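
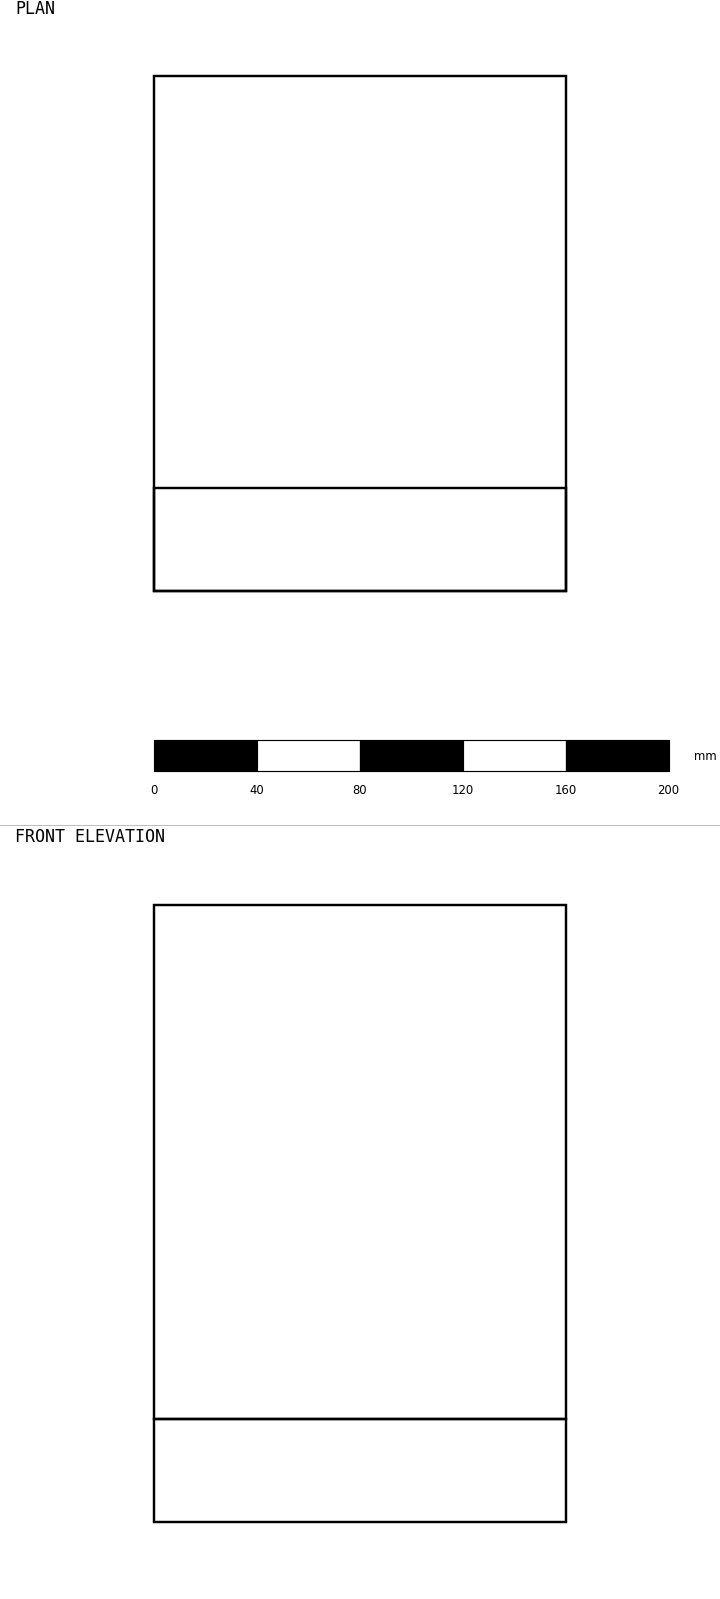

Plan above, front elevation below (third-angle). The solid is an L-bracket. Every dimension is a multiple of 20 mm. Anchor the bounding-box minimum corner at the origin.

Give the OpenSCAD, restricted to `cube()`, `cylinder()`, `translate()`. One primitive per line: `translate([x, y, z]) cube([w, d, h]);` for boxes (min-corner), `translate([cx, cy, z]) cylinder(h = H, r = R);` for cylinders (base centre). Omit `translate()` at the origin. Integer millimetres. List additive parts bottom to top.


cube([160, 200, 40]);
translate([0, 0, 40]) cube([160, 40, 200]);


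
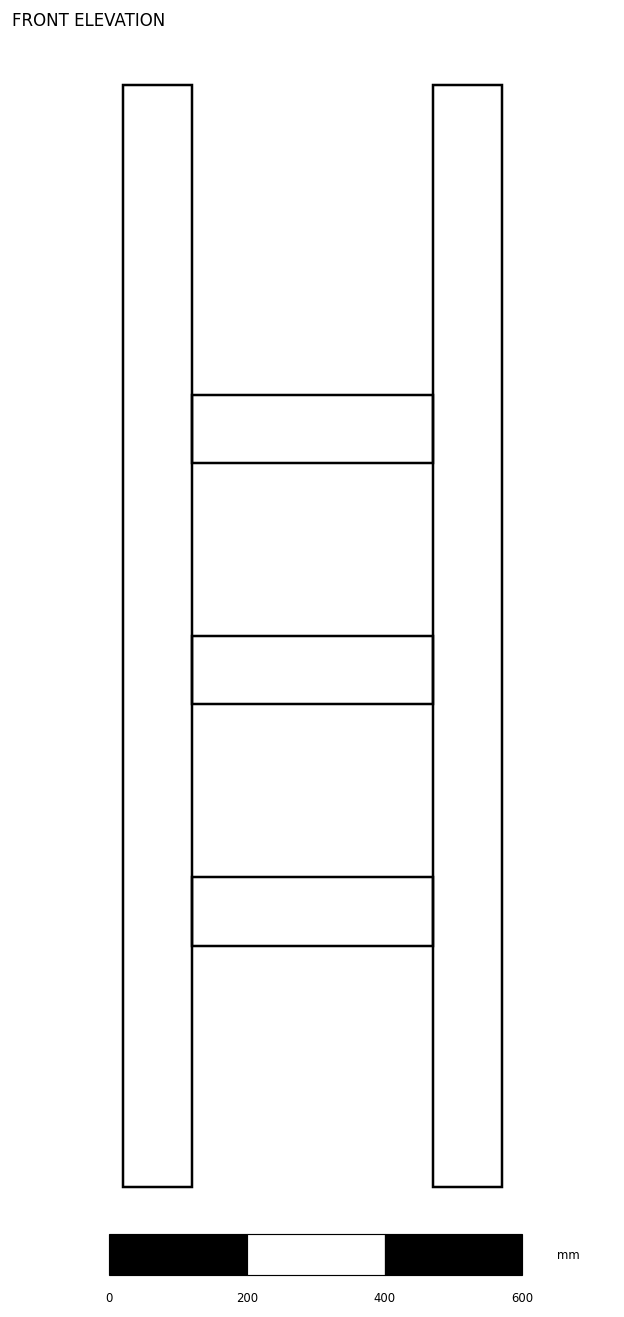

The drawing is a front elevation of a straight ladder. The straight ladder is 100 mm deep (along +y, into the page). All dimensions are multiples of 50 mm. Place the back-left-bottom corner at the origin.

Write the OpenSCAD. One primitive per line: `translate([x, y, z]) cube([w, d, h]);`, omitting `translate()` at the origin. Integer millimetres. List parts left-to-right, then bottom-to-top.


cube([100, 100, 1600]);
translate([100, 0, 350]) cube([350, 100, 100]);
translate([100, 0, 700]) cube([350, 100, 100]);
translate([100, 0, 1050]) cube([350, 100, 100]);
translate([450, 0, 0]) cube([100, 100, 1600]);


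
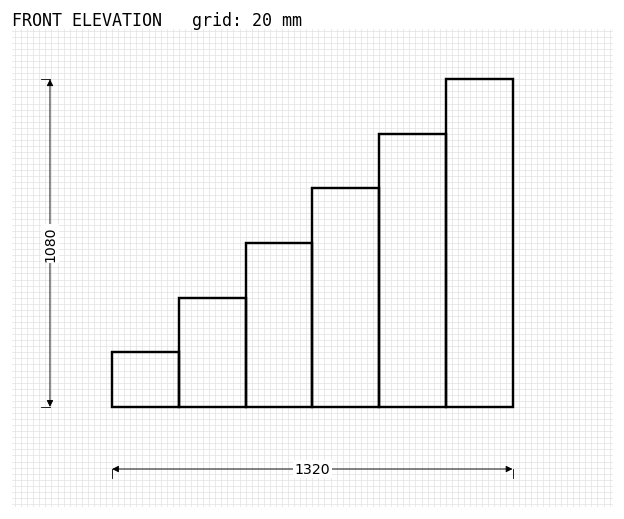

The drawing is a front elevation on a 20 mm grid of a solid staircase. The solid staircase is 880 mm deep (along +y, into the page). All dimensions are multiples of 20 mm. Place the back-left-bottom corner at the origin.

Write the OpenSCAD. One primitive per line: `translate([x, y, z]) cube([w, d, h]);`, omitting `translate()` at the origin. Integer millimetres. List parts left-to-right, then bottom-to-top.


cube([220, 880, 180]);
translate([220, 0, 0]) cube([220, 880, 360]);
translate([440, 0, 0]) cube([220, 880, 540]);
translate([660, 0, 0]) cube([220, 880, 720]);
translate([880, 0, 0]) cube([220, 880, 900]);
translate([1100, 0, 0]) cube([220, 880, 1080]);


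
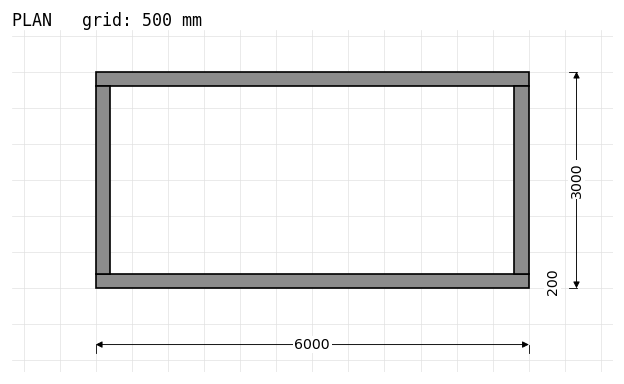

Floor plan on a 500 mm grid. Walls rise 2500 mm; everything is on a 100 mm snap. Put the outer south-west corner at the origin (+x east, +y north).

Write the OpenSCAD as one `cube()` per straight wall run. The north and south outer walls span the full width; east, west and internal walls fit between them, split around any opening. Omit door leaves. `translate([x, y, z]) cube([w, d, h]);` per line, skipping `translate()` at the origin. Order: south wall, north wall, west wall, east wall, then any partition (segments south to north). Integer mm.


cube([6000, 200, 2500]);
translate([0, 2800, 0]) cube([6000, 200, 2500]);
translate([0, 200, 0]) cube([200, 2600, 2500]);
translate([5800, 200, 0]) cube([200, 2600, 2500]);


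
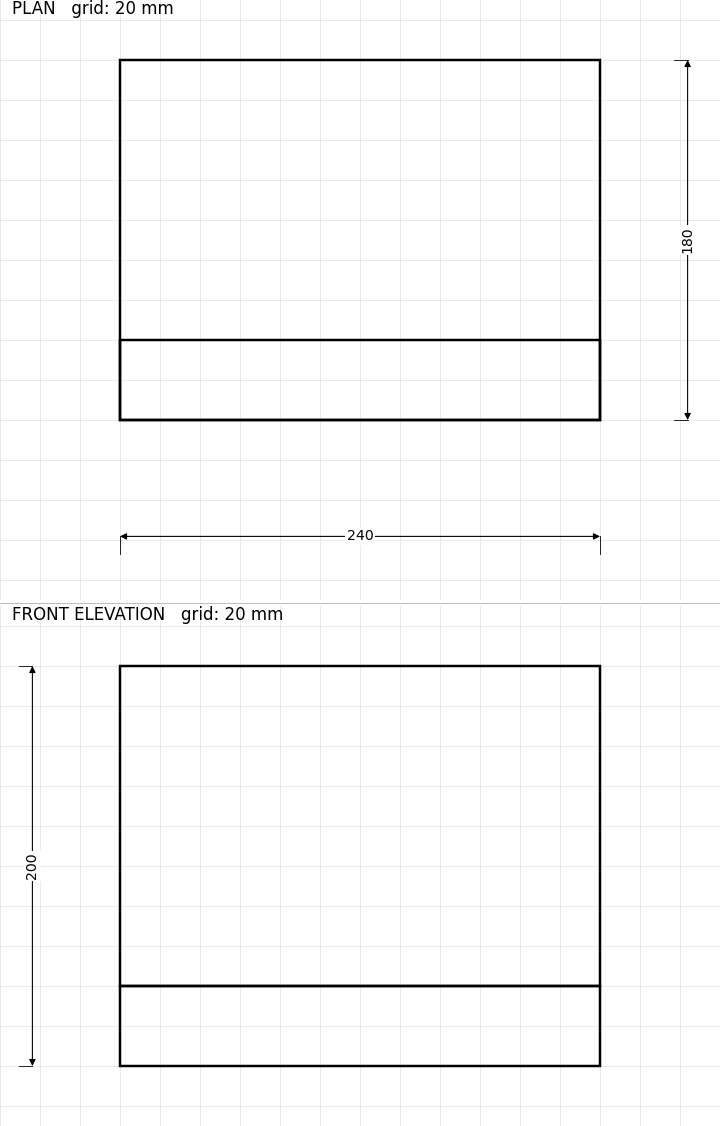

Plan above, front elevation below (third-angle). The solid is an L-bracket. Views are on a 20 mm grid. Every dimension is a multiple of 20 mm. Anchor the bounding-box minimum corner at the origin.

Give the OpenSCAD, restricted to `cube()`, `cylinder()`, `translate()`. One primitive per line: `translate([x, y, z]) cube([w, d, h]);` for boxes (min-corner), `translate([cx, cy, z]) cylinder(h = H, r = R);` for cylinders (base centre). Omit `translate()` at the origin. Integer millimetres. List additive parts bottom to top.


cube([240, 180, 40]);
translate([0, 0, 40]) cube([240, 40, 160]);


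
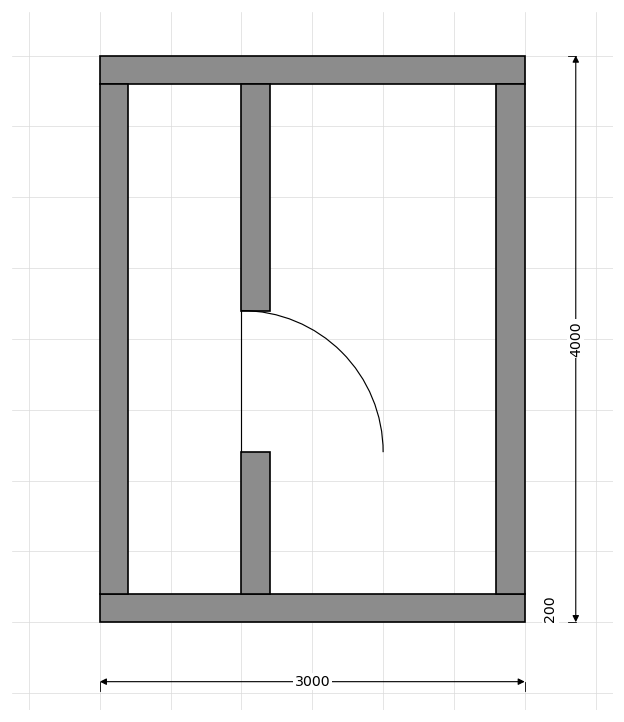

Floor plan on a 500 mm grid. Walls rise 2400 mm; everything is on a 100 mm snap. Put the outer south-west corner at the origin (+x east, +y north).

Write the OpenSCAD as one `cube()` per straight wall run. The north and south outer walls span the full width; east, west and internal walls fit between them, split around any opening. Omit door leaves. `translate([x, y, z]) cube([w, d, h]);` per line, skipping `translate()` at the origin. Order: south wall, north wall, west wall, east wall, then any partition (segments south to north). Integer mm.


cube([3000, 200, 2400]);
translate([0, 3800, 0]) cube([3000, 200, 2400]);
translate([0, 200, 0]) cube([200, 3600, 2400]);
translate([2800, 200, 0]) cube([200, 3600, 2400]);
translate([1000, 200, 0]) cube([200, 1000, 2400]);
translate([1000, 2200, 0]) cube([200, 1600, 2400]);


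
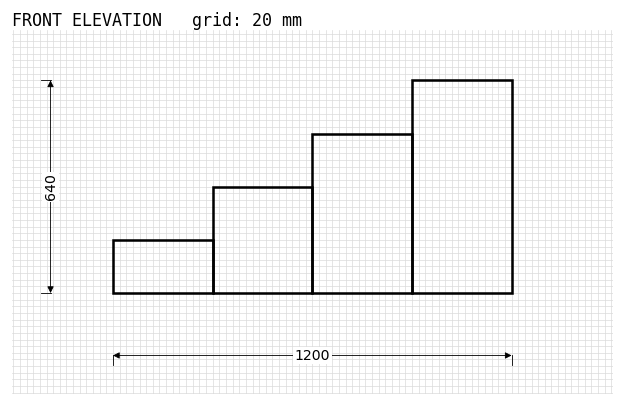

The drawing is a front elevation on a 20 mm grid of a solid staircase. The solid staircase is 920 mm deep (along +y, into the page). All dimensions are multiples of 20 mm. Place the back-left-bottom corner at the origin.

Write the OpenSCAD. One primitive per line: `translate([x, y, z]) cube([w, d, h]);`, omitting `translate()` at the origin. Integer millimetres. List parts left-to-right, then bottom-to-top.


cube([300, 920, 160]);
translate([300, 0, 0]) cube([300, 920, 320]);
translate([600, 0, 0]) cube([300, 920, 480]);
translate([900, 0, 0]) cube([300, 920, 640]);


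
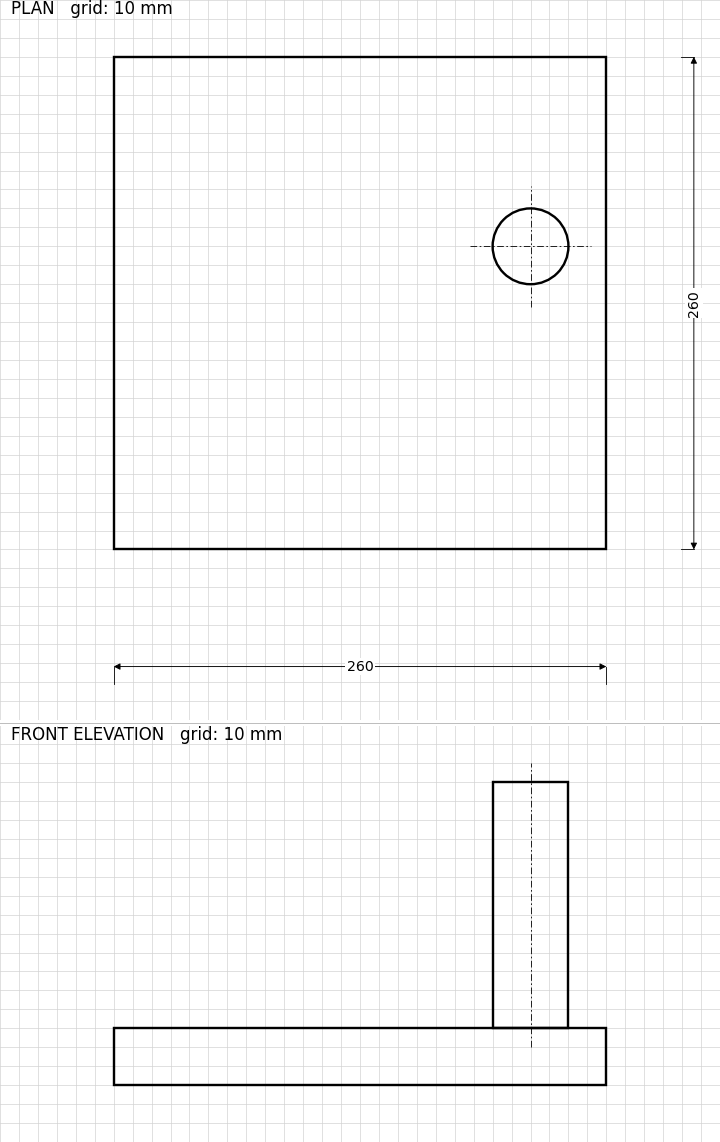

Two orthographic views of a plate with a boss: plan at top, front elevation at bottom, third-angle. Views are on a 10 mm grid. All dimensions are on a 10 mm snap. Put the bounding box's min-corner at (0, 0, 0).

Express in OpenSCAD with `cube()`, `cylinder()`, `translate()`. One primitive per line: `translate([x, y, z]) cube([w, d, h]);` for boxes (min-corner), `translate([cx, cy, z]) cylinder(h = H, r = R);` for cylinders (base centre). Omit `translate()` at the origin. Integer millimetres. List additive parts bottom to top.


cube([260, 260, 30]);
translate([220, 160, 30]) cylinder(h = 130, r = 20);


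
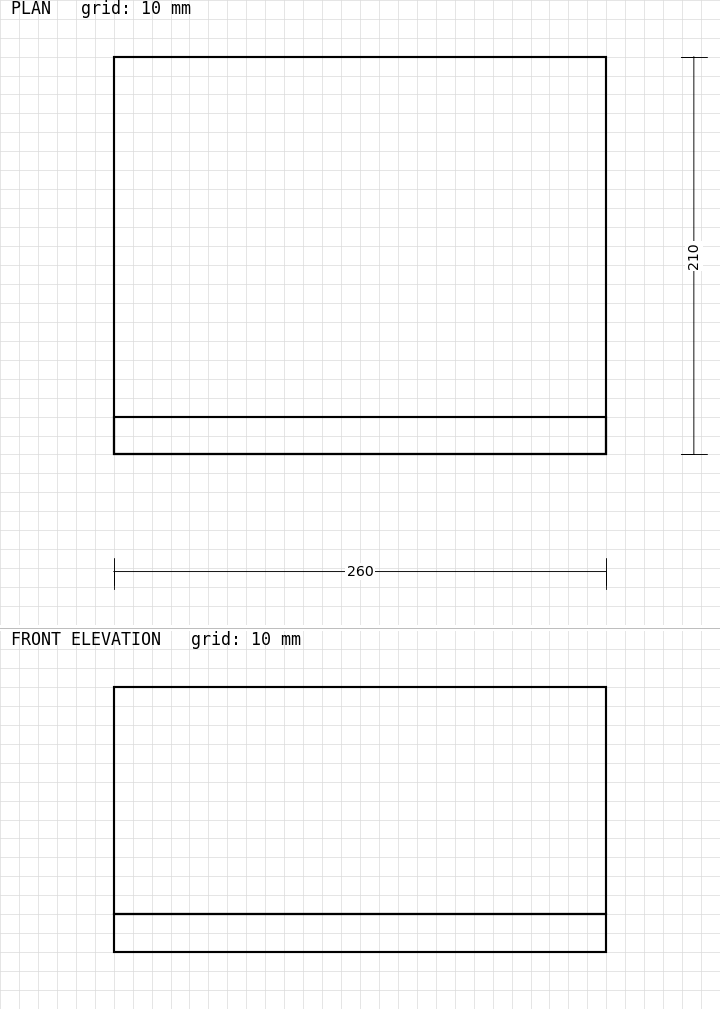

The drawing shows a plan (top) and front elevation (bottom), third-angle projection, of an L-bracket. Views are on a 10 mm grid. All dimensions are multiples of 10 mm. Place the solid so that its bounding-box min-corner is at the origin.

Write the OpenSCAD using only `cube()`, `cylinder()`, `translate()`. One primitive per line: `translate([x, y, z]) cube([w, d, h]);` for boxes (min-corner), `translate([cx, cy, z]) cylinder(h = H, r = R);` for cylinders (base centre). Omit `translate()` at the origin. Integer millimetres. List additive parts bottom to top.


cube([260, 210, 20]);
translate([0, 0, 20]) cube([260, 20, 120]);


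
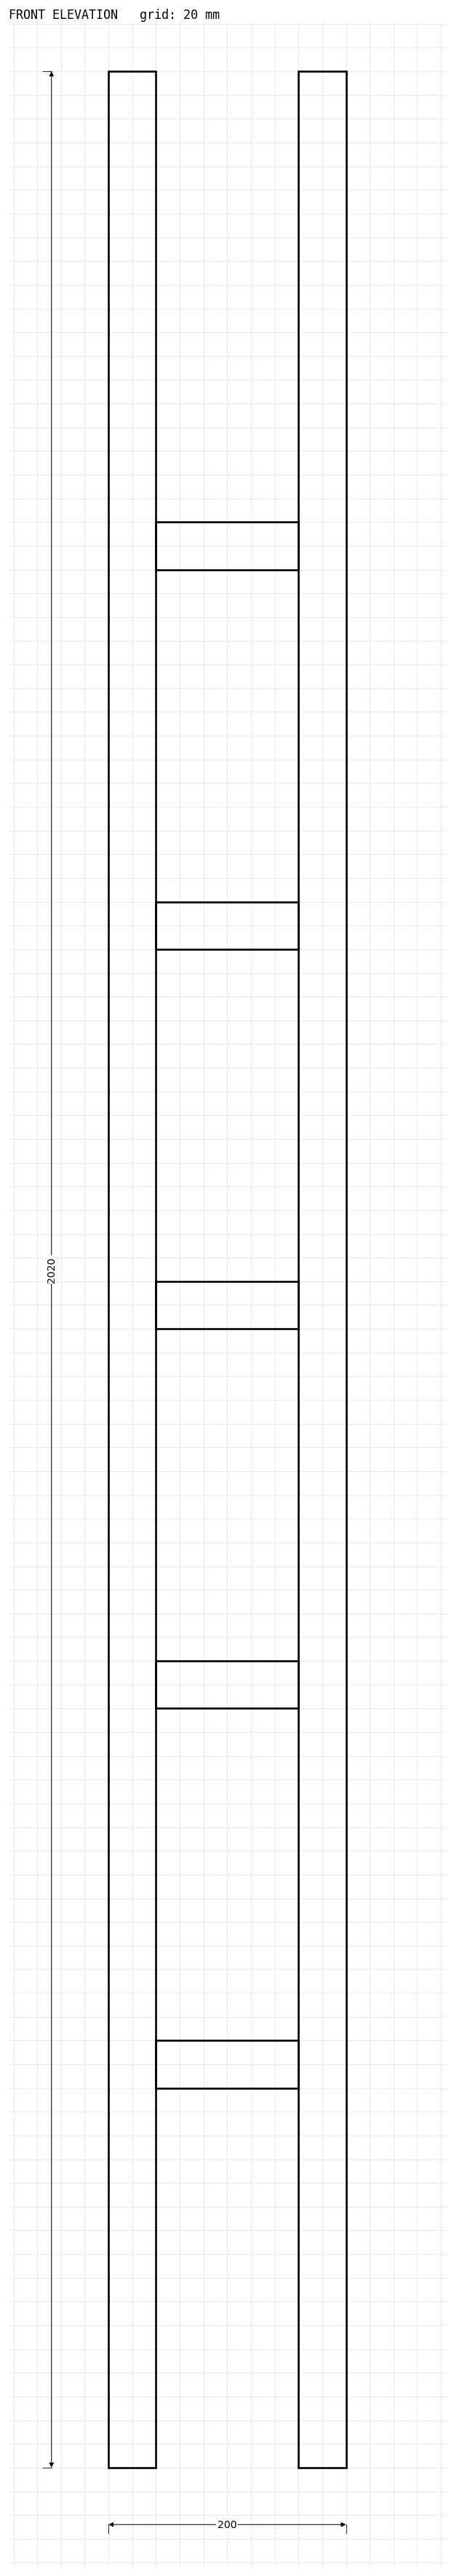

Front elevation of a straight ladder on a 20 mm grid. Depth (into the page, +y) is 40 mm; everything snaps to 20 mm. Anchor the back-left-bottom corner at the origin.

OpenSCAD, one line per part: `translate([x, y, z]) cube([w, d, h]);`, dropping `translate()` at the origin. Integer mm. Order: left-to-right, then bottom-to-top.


cube([40, 40, 2020]);
translate([40, 0, 320]) cube([120, 40, 40]);
translate([40, 0, 640]) cube([120, 40, 40]);
translate([40, 0, 960]) cube([120, 40, 40]);
translate([40, 0, 1280]) cube([120, 40, 40]);
translate([40, 0, 1600]) cube([120, 40, 40]);
translate([160, 0, 0]) cube([40, 40, 2020]);


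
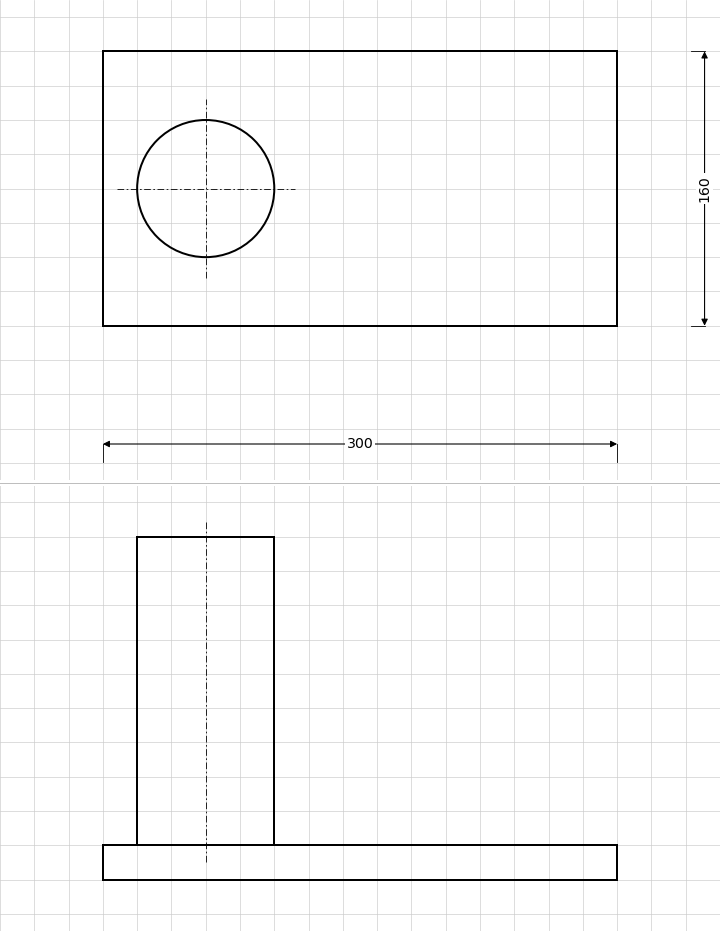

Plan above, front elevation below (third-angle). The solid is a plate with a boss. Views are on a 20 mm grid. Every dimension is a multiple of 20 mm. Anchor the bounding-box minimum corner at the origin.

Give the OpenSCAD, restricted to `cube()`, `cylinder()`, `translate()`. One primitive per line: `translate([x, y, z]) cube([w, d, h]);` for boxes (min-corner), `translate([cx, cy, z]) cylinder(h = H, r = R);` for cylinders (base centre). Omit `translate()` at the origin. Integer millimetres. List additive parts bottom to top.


cube([300, 160, 20]);
translate([60, 80, 20]) cylinder(h = 180, r = 40);


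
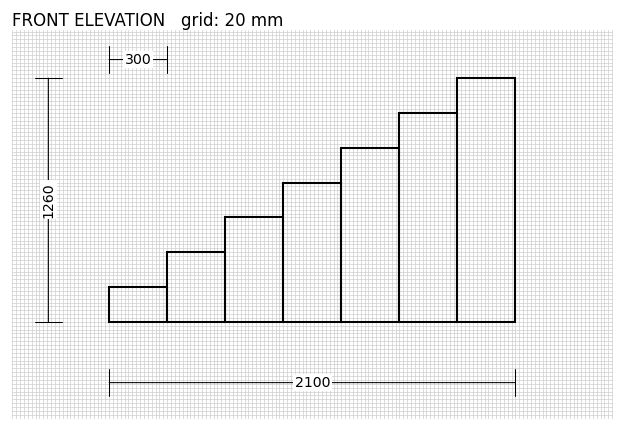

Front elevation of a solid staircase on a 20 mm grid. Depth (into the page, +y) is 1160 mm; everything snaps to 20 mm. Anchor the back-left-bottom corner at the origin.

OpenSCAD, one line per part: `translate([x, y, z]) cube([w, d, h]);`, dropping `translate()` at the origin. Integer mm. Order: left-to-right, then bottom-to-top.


cube([300, 1160, 180]);
translate([300, 0, 0]) cube([300, 1160, 360]);
translate([600, 0, 0]) cube([300, 1160, 540]);
translate([900, 0, 0]) cube([300, 1160, 720]);
translate([1200, 0, 0]) cube([300, 1160, 900]);
translate([1500, 0, 0]) cube([300, 1160, 1080]);
translate([1800, 0, 0]) cube([300, 1160, 1260]);


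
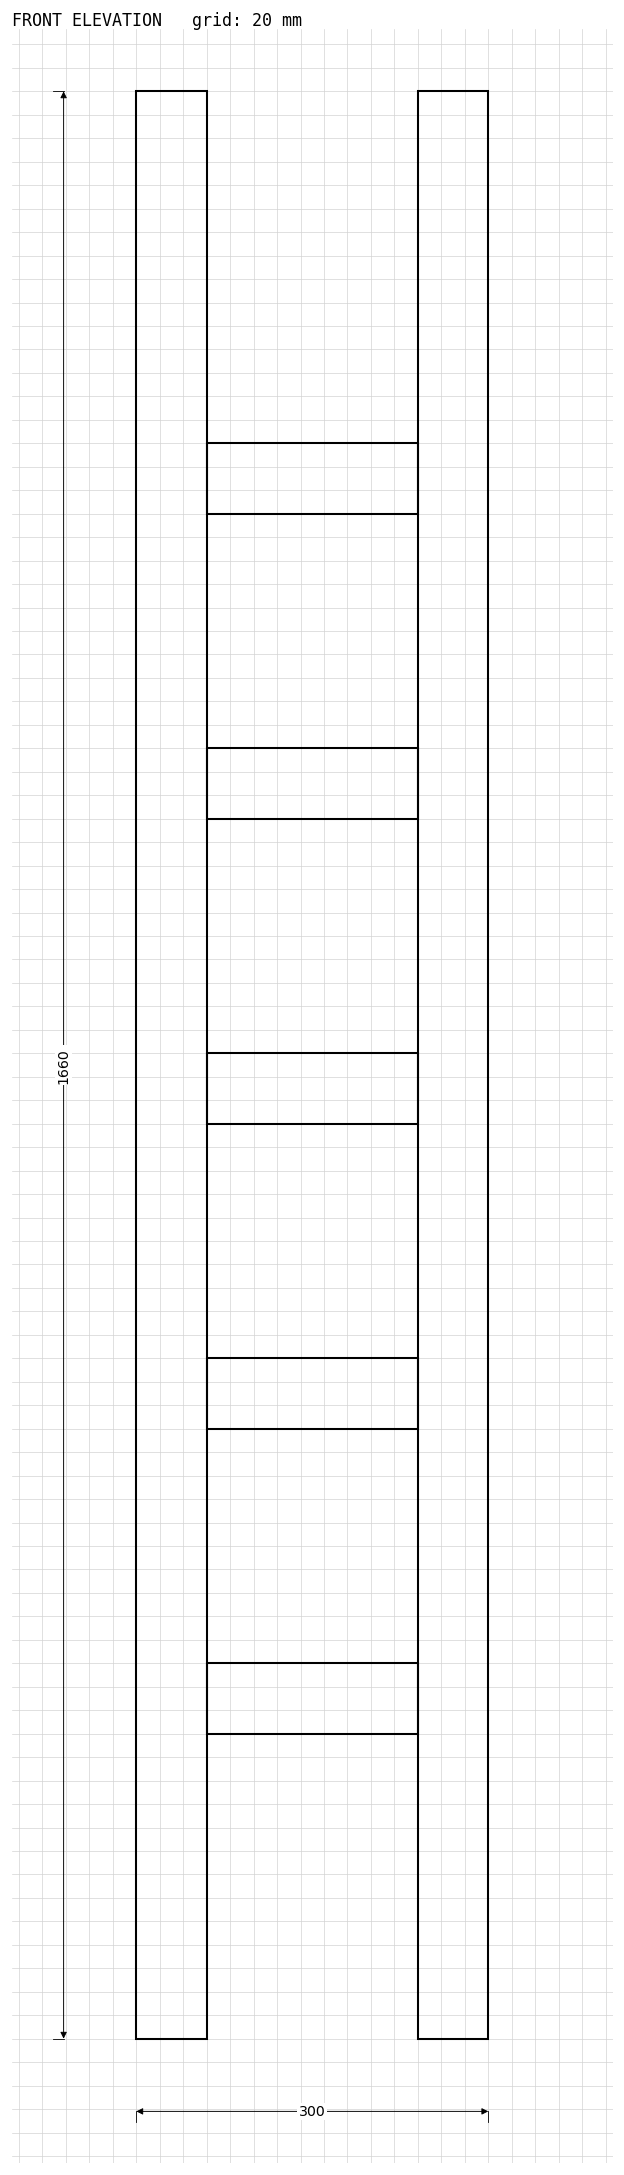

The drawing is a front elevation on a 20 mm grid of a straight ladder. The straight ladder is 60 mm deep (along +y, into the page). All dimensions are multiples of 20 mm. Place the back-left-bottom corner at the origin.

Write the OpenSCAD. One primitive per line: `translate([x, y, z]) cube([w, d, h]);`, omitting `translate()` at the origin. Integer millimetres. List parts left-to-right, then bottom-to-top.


cube([60, 60, 1660]);
translate([60, 0, 260]) cube([180, 60, 60]);
translate([60, 0, 520]) cube([180, 60, 60]);
translate([60, 0, 780]) cube([180, 60, 60]);
translate([60, 0, 1040]) cube([180, 60, 60]);
translate([60, 0, 1300]) cube([180, 60, 60]);
translate([240, 0, 0]) cube([60, 60, 1660]);


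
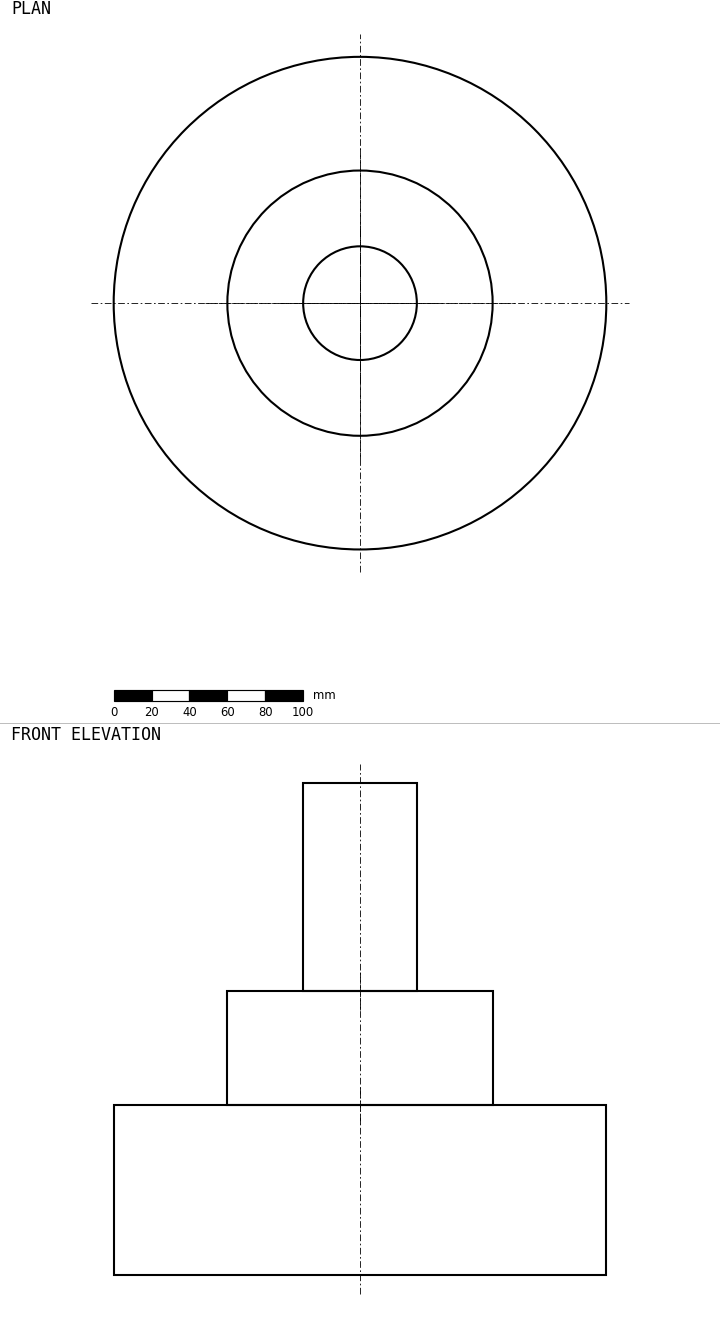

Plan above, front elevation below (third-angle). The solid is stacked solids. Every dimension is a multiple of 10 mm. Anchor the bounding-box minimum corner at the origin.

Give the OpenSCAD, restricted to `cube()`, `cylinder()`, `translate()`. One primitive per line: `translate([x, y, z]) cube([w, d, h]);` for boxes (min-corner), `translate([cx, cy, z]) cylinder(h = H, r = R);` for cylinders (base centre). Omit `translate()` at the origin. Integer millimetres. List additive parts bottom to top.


translate([130, 130, 0]) cylinder(h = 90, r = 130);
translate([130, 130, 90]) cylinder(h = 60, r = 70);
translate([130, 130, 150]) cylinder(h = 110, r = 30);


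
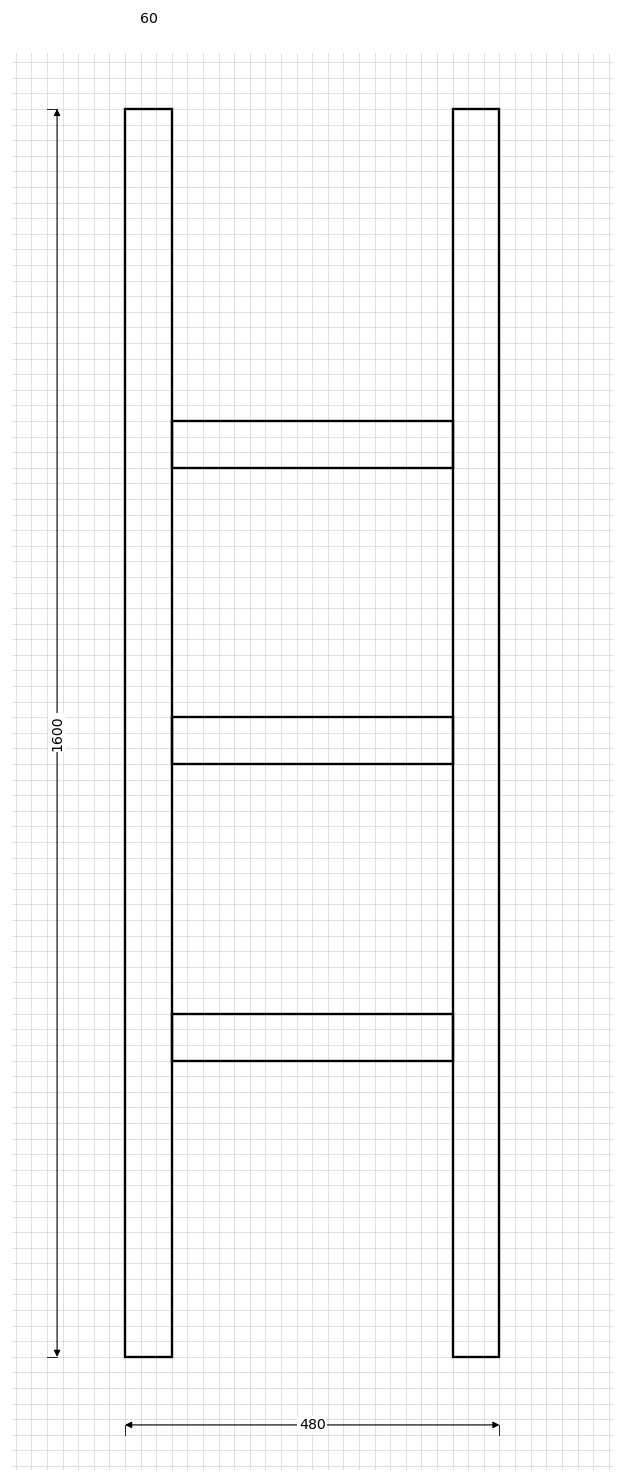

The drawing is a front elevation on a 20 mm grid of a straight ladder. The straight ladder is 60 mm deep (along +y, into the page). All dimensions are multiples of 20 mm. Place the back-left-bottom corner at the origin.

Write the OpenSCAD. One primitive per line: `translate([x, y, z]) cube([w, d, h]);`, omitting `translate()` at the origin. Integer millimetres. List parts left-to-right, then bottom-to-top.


cube([60, 60, 1600]);
translate([60, 0, 380]) cube([360, 60, 60]);
translate([60, 0, 760]) cube([360, 60, 60]);
translate([60, 0, 1140]) cube([360, 60, 60]);
translate([420, 0, 0]) cube([60, 60, 1600]);


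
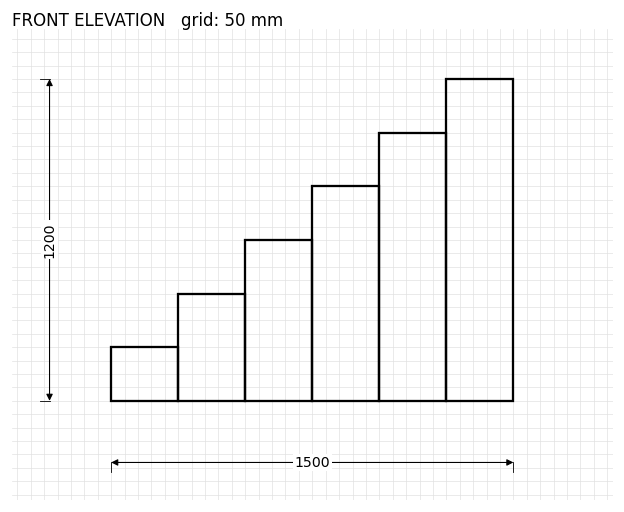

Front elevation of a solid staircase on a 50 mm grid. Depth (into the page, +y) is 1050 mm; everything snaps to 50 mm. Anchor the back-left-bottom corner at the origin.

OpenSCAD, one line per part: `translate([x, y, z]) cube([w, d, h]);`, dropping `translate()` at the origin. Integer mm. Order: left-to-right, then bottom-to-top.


cube([250, 1050, 200]);
translate([250, 0, 0]) cube([250, 1050, 400]);
translate([500, 0, 0]) cube([250, 1050, 600]);
translate([750, 0, 0]) cube([250, 1050, 800]);
translate([1000, 0, 0]) cube([250, 1050, 1000]);
translate([1250, 0, 0]) cube([250, 1050, 1200]);


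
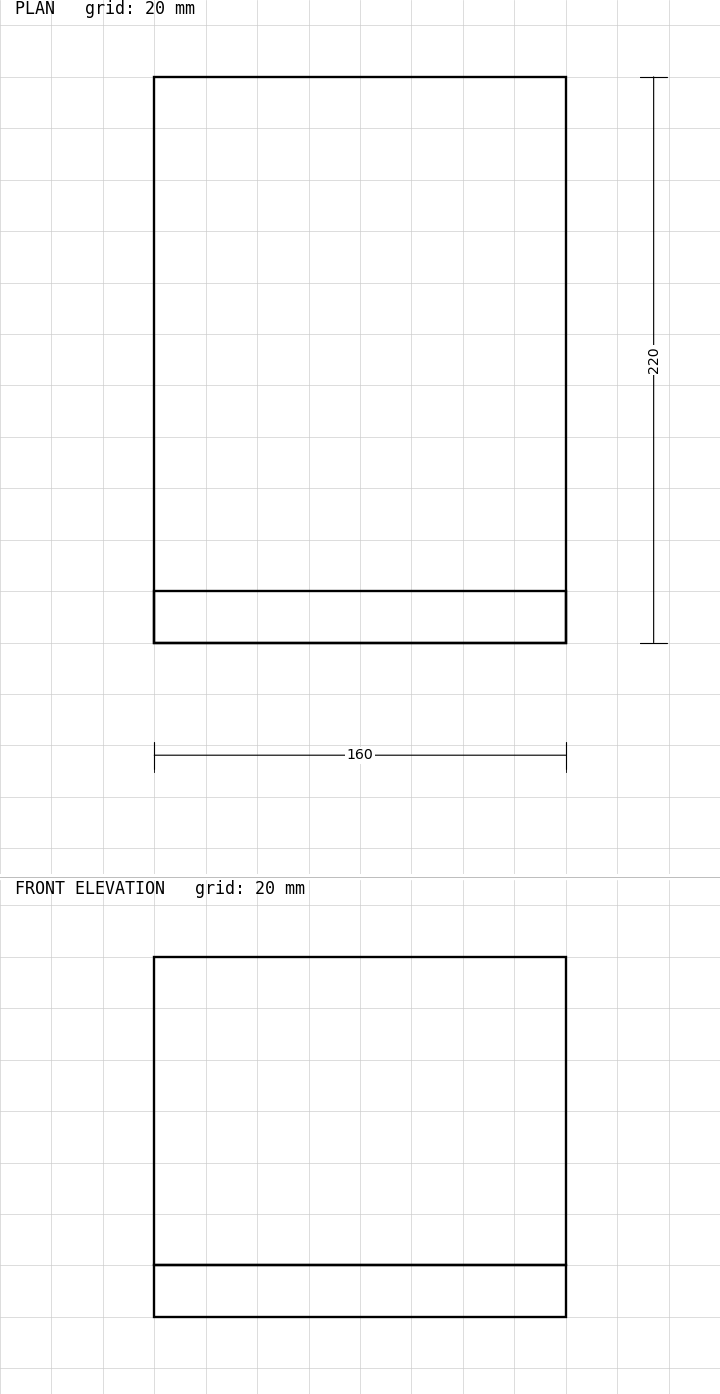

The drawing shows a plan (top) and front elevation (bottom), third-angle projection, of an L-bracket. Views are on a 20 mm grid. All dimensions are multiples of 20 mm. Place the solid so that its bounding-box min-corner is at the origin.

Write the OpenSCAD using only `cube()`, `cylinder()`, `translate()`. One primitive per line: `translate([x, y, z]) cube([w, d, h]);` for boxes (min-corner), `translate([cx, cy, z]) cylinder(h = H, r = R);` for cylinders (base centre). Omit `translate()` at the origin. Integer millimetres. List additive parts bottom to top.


cube([160, 220, 20]);
translate([0, 0, 20]) cube([160, 20, 120]);


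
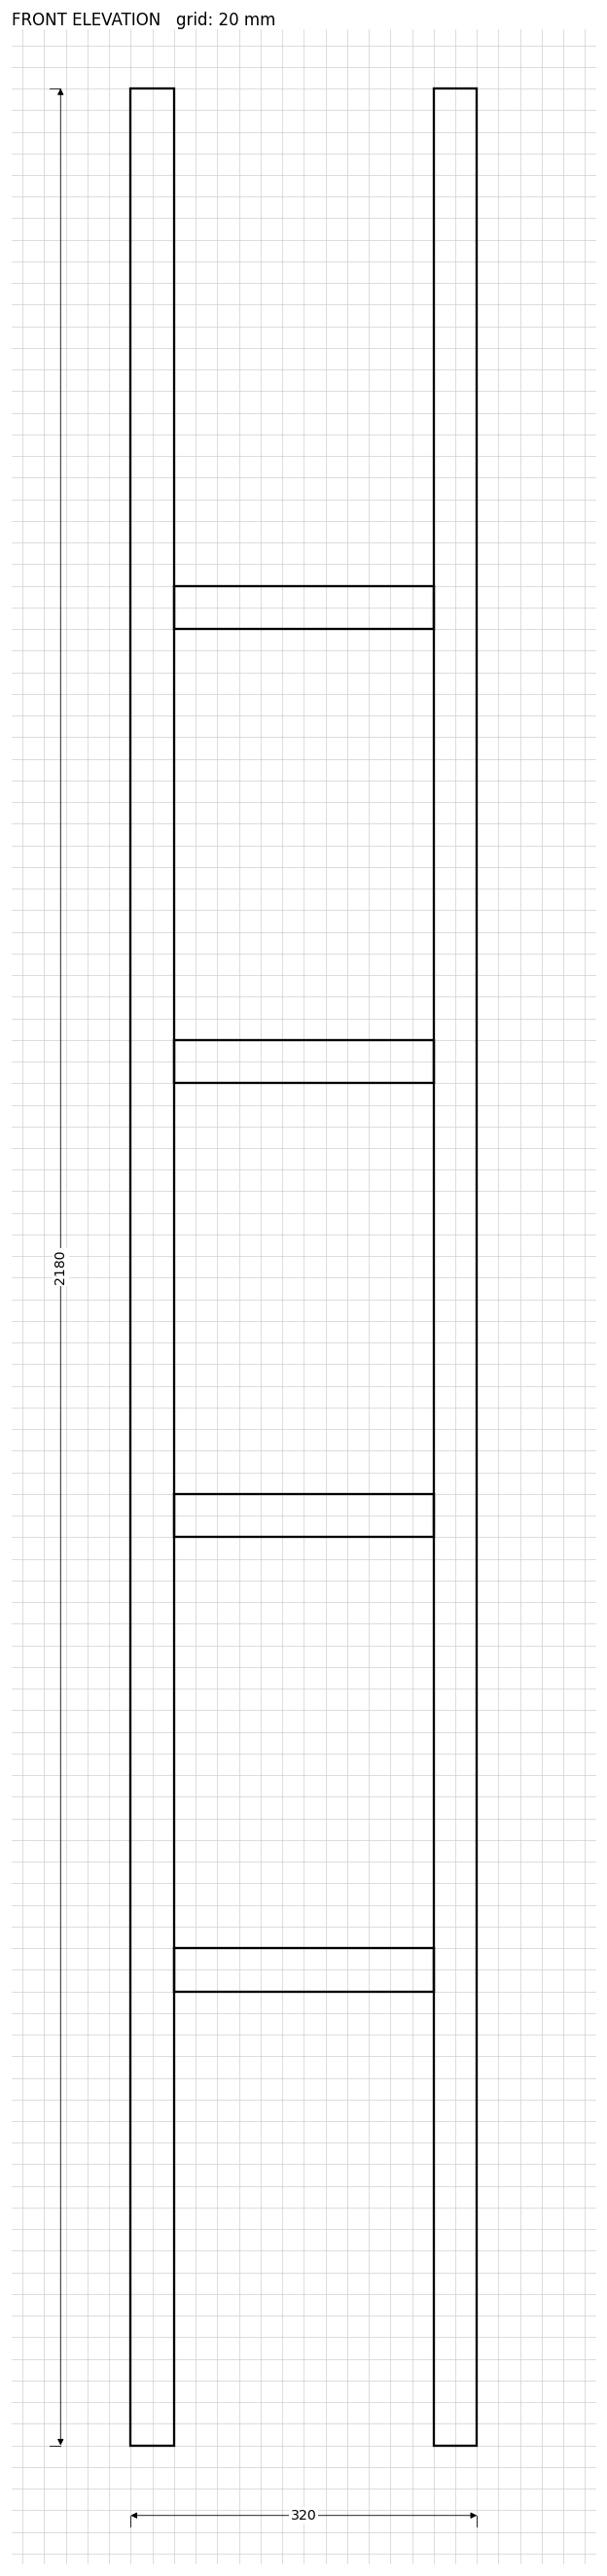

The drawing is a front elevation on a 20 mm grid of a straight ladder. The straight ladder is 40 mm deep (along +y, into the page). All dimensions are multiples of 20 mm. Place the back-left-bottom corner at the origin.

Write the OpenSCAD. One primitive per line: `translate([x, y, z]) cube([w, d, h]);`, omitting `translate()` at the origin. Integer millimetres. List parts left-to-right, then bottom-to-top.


cube([40, 40, 2180]);
translate([40, 0, 420]) cube([240, 40, 40]);
translate([40, 0, 840]) cube([240, 40, 40]);
translate([40, 0, 1260]) cube([240, 40, 40]);
translate([40, 0, 1680]) cube([240, 40, 40]);
translate([280, 0, 0]) cube([40, 40, 2180]);


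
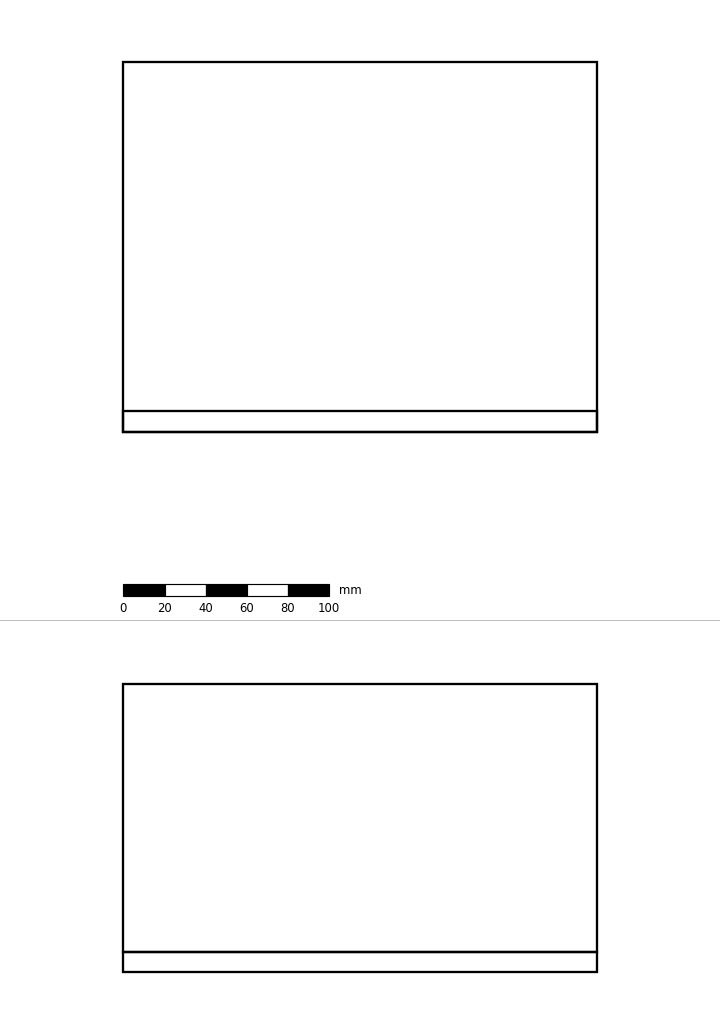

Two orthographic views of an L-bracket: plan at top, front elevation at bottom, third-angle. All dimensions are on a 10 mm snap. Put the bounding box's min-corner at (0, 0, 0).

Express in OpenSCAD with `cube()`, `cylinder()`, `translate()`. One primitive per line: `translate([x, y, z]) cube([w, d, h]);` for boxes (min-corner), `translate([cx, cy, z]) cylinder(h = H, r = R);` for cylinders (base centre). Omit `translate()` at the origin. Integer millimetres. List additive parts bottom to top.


cube([230, 180, 10]);
translate([0, 0, 10]) cube([230, 10, 130]);


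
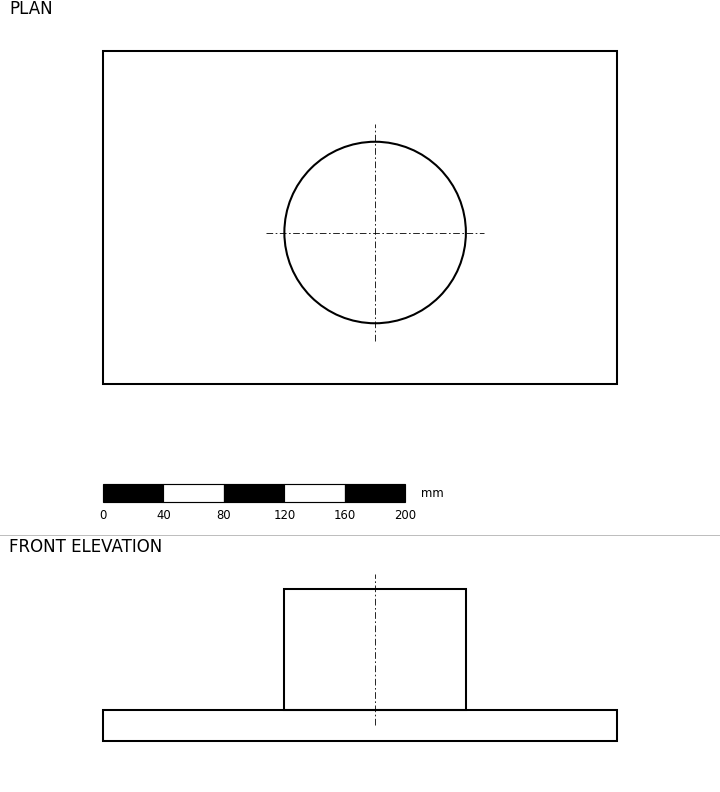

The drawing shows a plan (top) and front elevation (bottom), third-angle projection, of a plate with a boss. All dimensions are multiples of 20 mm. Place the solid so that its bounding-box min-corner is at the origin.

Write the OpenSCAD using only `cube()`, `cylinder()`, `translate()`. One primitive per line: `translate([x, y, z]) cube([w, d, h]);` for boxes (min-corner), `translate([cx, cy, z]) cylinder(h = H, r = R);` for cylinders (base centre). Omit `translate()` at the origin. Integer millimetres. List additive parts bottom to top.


cube([340, 220, 20]);
translate([180, 100, 20]) cylinder(h = 80, r = 60);


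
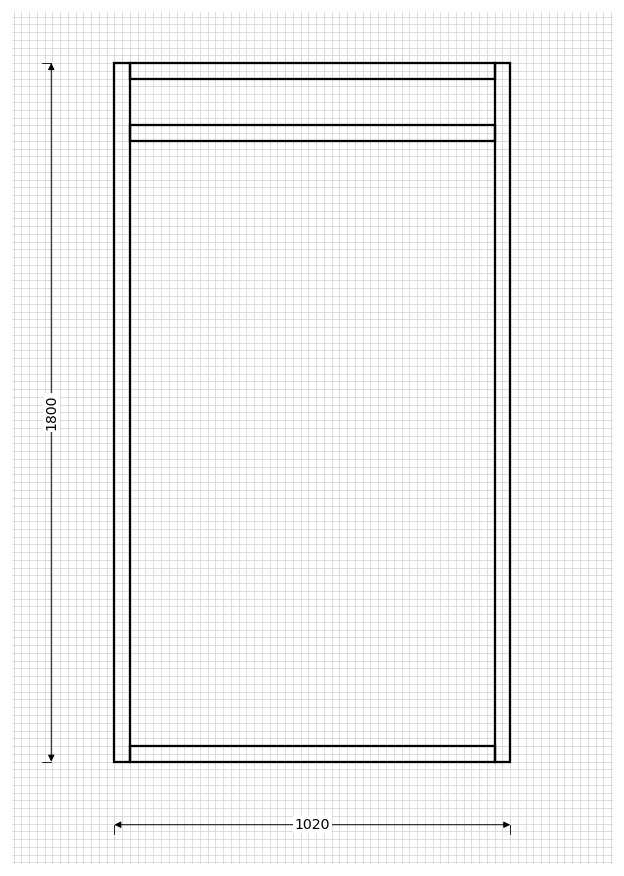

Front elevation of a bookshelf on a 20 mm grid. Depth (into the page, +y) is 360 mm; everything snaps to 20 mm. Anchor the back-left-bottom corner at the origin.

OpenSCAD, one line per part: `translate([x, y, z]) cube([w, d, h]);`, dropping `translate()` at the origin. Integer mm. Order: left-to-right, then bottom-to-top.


cube([40, 360, 1800]);
translate([40, 0, 0]) cube([940, 360, 40]);
translate([40, 0, 1600]) cube([940, 360, 40]);
translate([40, 0, 1760]) cube([940, 360, 40]);
translate([980, 0, 0]) cube([40, 360, 1800]);


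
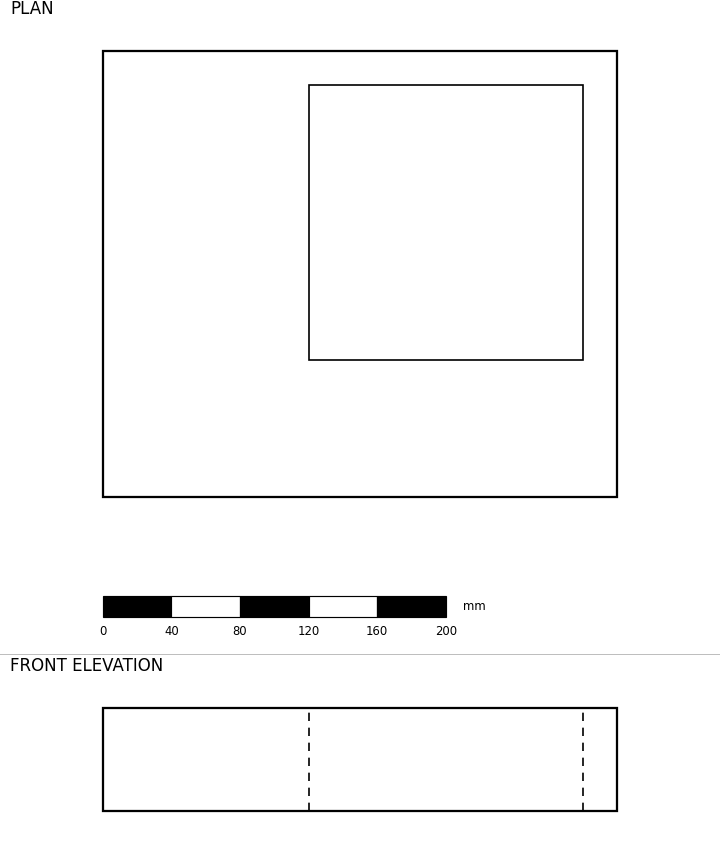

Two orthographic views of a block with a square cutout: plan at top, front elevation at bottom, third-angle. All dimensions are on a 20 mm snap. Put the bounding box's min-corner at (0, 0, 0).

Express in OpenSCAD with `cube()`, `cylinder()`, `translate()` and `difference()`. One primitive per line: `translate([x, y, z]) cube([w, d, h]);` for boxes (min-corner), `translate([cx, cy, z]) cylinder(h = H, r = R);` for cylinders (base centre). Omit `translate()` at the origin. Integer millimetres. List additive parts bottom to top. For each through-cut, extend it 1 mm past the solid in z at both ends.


difference() {
  cube([300, 260, 60]);
  translate([120, 80, -1]) cube([160, 160, 62]);
}


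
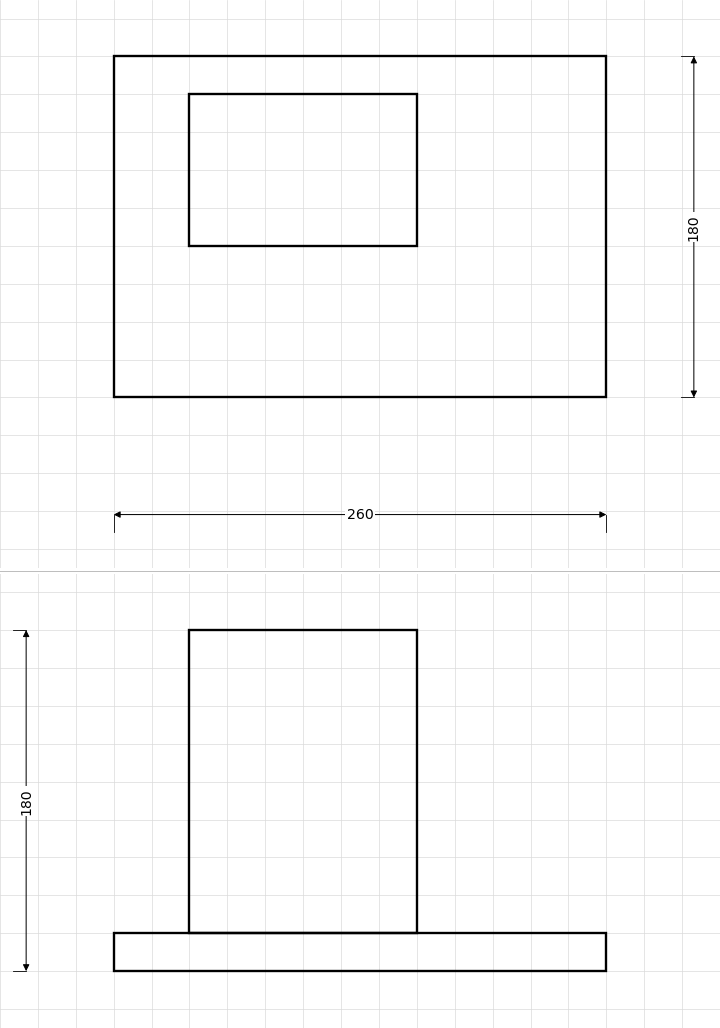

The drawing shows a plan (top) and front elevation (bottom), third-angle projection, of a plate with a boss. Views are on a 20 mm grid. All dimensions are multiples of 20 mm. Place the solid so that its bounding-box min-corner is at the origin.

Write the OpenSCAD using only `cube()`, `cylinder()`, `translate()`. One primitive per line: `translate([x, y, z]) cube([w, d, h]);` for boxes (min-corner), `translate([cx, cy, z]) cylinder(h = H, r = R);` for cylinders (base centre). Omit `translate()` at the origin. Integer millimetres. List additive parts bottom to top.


cube([260, 180, 20]);
translate([40, 80, 20]) cube([120, 80, 160]);


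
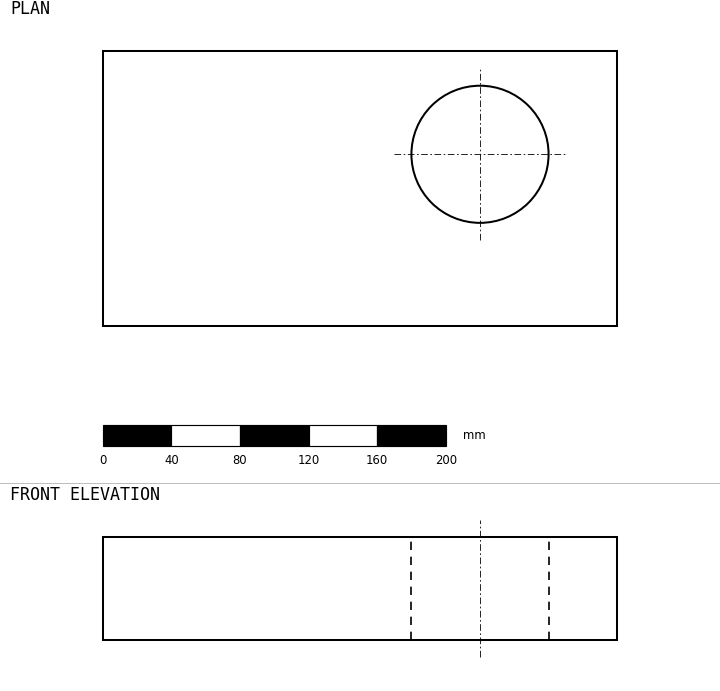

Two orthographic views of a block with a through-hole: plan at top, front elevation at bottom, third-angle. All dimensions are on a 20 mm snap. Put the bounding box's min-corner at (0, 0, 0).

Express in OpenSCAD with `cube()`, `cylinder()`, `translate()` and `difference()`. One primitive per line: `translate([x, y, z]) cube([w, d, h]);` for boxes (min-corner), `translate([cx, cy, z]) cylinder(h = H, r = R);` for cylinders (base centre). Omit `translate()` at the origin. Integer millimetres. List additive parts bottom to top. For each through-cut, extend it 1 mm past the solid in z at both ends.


difference() {
  cube([300, 160, 60]);
  translate([220, 100, -1]) cylinder(h = 62, r = 40);
}


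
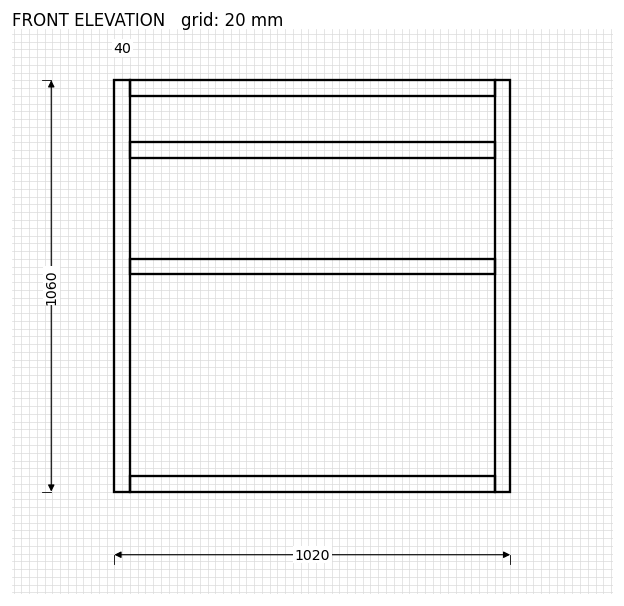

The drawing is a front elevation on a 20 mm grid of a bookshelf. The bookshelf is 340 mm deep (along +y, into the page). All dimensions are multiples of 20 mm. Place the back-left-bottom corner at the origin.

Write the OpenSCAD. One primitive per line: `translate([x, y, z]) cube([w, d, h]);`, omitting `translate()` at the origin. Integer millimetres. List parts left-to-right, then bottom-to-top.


cube([40, 340, 1060]);
translate([40, 0, 0]) cube([940, 340, 40]);
translate([40, 0, 560]) cube([940, 340, 40]);
translate([40, 0, 860]) cube([940, 340, 40]);
translate([40, 0, 1020]) cube([940, 340, 40]);
translate([980, 0, 0]) cube([40, 340, 1060]);


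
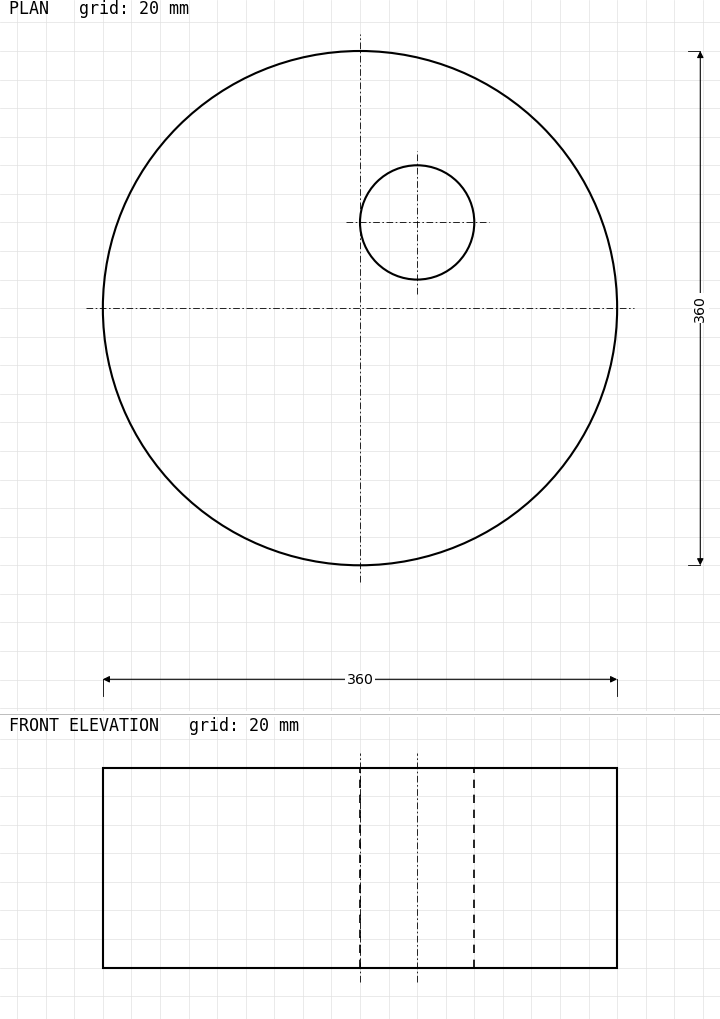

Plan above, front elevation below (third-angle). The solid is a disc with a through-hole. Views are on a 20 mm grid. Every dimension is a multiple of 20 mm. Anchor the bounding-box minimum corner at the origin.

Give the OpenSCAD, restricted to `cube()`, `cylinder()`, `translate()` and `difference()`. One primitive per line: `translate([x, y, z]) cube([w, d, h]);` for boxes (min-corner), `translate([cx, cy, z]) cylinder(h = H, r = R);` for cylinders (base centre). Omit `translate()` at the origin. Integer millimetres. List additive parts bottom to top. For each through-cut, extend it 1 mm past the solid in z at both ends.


difference() {
  translate([180, 180, 0]) cylinder(h = 140, r = 180);
  translate([220, 240, -1]) cylinder(h = 142, r = 40);
}


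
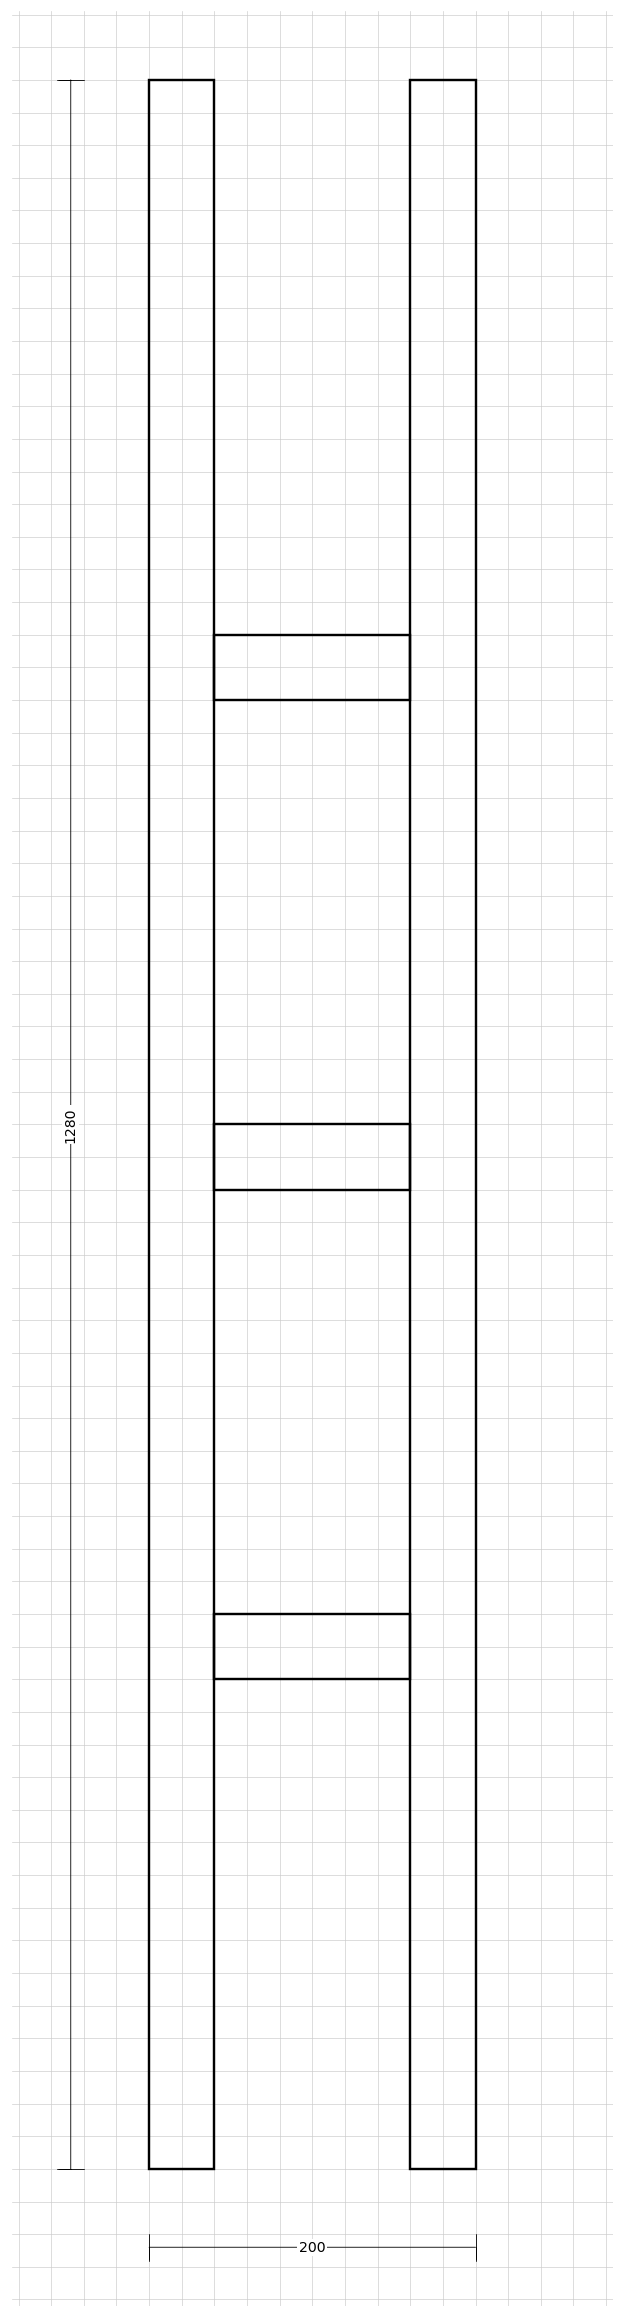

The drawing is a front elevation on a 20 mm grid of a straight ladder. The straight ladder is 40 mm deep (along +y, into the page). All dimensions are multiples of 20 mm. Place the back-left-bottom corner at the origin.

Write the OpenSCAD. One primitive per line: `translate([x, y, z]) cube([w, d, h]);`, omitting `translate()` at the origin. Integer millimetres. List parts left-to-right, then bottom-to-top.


cube([40, 40, 1280]);
translate([40, 0, 300]) cube([120, 40, 40]);
translate([40, 0, 600]) cube([120, 40, 40]);
translate([40, 0, 900]) cube([120, 40, 40]);
translate([160, 0, 0]) cube([40, 40, 1280]);


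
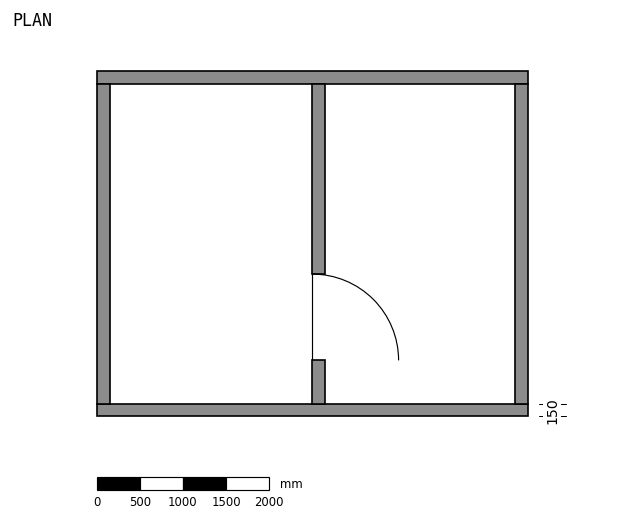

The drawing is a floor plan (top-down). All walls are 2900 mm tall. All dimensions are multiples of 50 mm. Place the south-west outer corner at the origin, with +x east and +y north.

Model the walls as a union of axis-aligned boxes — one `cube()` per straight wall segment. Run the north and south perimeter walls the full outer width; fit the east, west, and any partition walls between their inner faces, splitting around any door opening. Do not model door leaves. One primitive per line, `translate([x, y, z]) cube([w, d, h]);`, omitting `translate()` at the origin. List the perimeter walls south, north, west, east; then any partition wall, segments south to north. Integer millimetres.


cube([5000, 150, 2900]);
translate([0, 3850, 0]) cube([5000, 150, 2900]);
translate([0, 150, 0]) cube([150, 3700, 2900]);
translate([4850, 150, 0]) cube([150, 3700, 2900]);
translate([2500, 150, 0]) cube([150, 500, 2900]);
translate([2500, 1650, 0]) cube([150, 2200, 2900]);


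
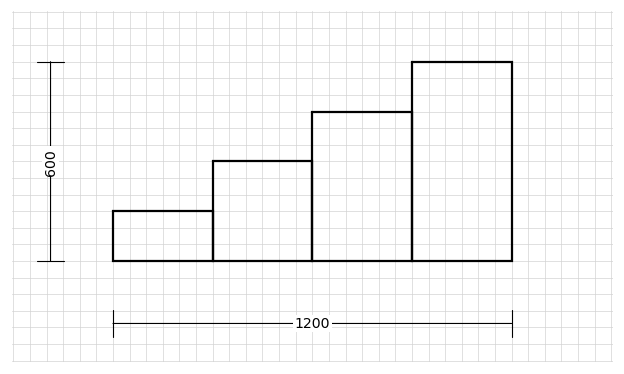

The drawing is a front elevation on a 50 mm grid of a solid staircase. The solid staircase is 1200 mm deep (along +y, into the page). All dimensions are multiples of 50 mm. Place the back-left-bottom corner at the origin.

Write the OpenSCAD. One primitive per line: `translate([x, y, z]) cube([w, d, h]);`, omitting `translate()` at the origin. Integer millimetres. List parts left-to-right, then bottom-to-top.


cube([300, 1200, 150]);
translate([300, 0, 0]) cube([300, 1200, 300]);
translate([600, 0, 0]) cube([300, 1200, 450]);
translate([900, 0, 0]) cube([300, 1200, 600]);


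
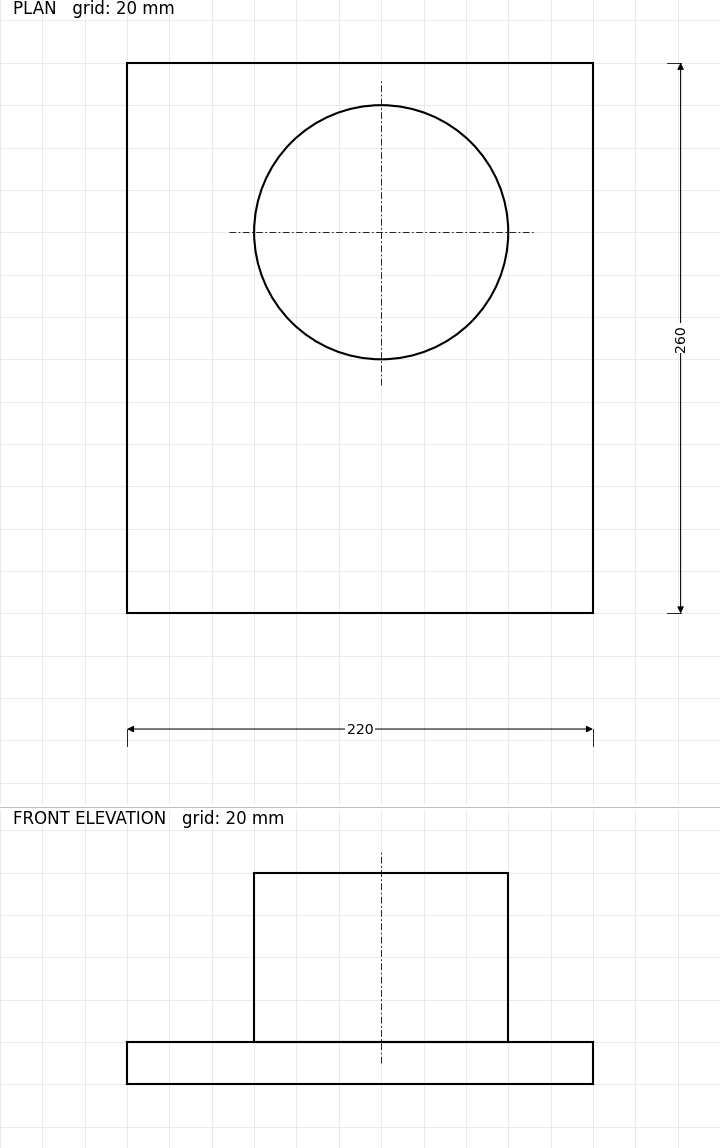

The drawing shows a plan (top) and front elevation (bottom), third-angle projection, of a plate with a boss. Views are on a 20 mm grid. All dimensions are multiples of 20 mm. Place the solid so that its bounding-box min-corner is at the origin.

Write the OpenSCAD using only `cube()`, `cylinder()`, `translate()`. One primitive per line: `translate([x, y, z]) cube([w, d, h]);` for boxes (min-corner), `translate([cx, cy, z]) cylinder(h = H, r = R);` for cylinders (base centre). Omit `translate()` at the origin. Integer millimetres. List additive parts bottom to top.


cube([220, 260, 20]);
translate([120, 180, 20]) cylinder(h = 80, r = 60);


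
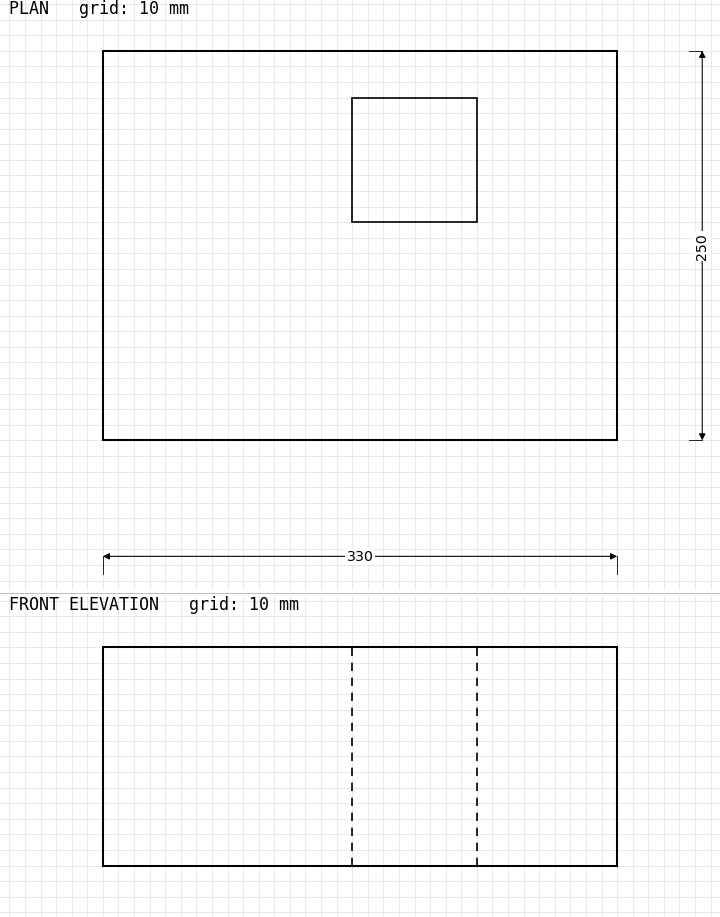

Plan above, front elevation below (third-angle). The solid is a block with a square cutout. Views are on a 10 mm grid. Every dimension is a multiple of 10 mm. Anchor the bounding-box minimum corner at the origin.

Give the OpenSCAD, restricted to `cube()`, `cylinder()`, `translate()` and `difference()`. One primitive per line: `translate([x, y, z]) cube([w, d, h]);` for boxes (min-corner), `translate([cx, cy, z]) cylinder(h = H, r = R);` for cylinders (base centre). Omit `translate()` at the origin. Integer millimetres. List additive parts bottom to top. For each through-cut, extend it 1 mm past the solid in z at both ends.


difference() {
  cube([330, 250, 140]);
  translate([160, 140, -1]) cube([80, 80, 142]);
}


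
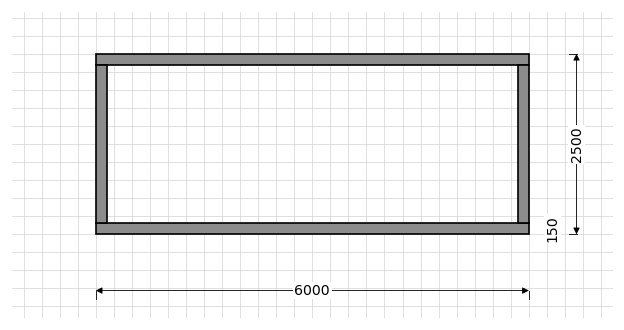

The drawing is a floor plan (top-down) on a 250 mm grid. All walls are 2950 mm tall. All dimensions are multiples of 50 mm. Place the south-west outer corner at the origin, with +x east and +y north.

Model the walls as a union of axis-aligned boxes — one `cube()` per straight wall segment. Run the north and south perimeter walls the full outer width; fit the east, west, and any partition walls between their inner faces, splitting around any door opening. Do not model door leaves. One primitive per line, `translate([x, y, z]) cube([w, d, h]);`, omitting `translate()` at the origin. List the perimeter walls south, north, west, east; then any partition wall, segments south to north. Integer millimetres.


cube([6000, 150, 2950]);
translate([0, 2350, 0]) cube([6000, 150, 2950]);
translate([0, 150, 0]) cube([150, 2200, 2950]);
translate([5850, 150, 0]) cube([150, 2200, 2950]);


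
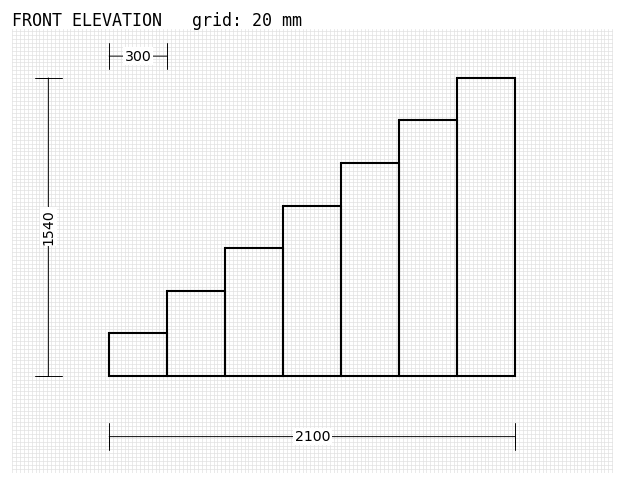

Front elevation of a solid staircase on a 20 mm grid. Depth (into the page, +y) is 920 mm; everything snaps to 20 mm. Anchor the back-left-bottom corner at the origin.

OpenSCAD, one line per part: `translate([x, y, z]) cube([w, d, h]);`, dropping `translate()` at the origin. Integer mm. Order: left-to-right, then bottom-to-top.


cube([300, 920, 220]);
translate([300, 0, 0]) cube([300, 920, 440]);
translate([600, 0, 0]) cube([300, 920, 660]);
translate([900, 0, 0]) cube([300, 920, 880]);
translate([1200, 0, 0]) cube([300, 920, 1100]);
translate([1500, 0, 0]) cube([300, 920, 1320]);
translate([1800, 0, 0]) cube([300, 920, 1540]);


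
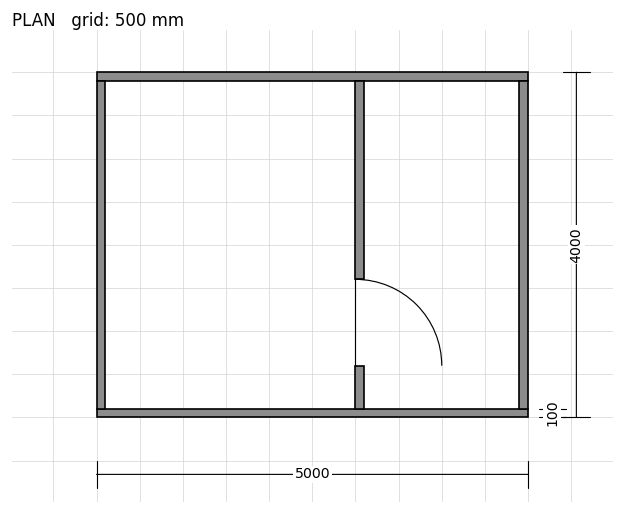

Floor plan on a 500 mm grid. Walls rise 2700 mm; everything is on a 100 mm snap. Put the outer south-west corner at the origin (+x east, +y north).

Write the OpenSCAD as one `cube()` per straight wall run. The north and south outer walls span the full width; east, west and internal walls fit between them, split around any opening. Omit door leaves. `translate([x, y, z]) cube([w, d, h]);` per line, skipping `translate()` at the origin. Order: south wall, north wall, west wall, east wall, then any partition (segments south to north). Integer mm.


cube([5000, 100, 2700]);
translate([0, 3900, 0]) cube([5000, 100, 2700]);
translate([0, 100, 0]) cube([100, 3800, 2700]);
translate([4900, 100, 0]) cube([100, 3800, 2700]);
translate([3000, 100, 0]) cube([100, 500, 2700]);
translate([3000, 1600, 0]) cube([100, 2300, 2700]);
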